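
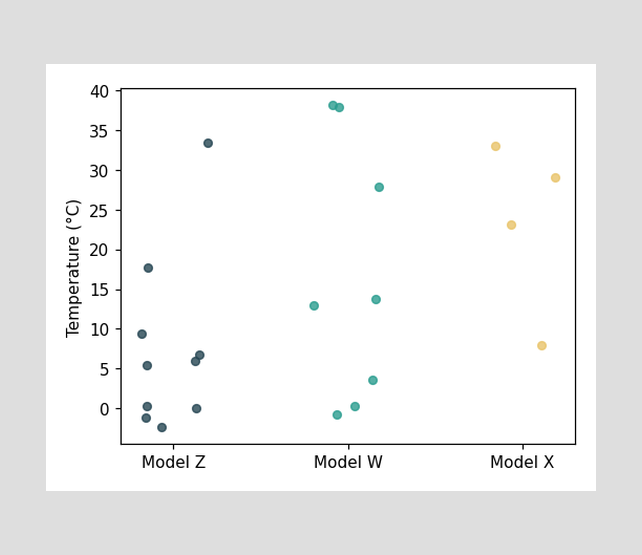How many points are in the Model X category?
Counting the markers in the Model X column gives 4.

4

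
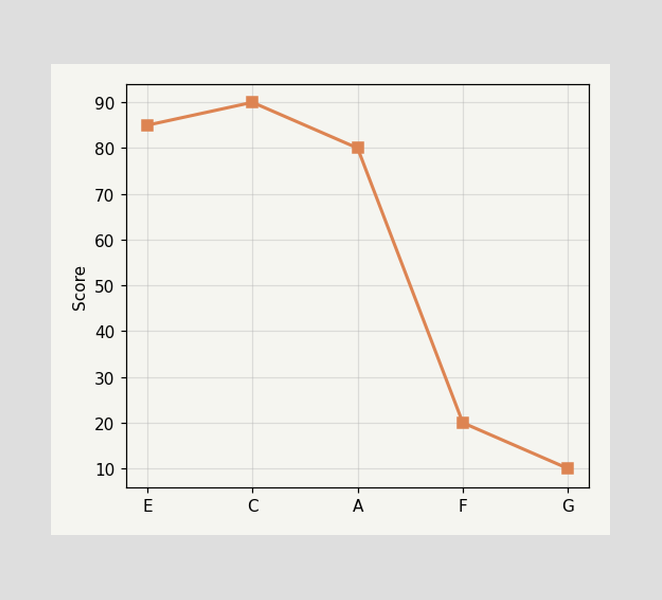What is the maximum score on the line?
The highest point is at C, and reading across to the y-axis gives 90.

90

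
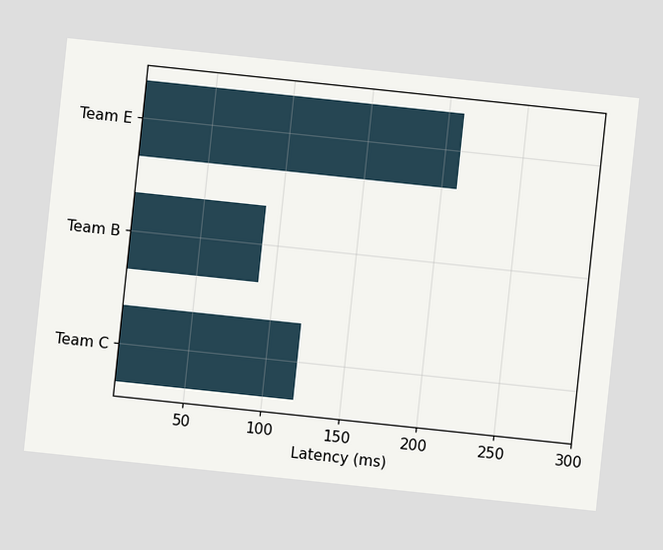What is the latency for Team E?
The chart is tilted about 6° clockwise. Reading along the chart's x-axis, the Team E bar reaches 210ms.

210ms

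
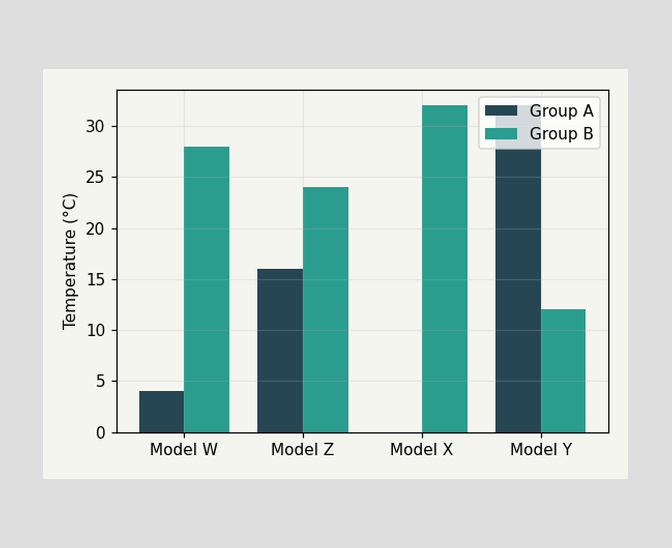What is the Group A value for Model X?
The Group A bar at Model X reaches 0°C on the y-axis.

0°C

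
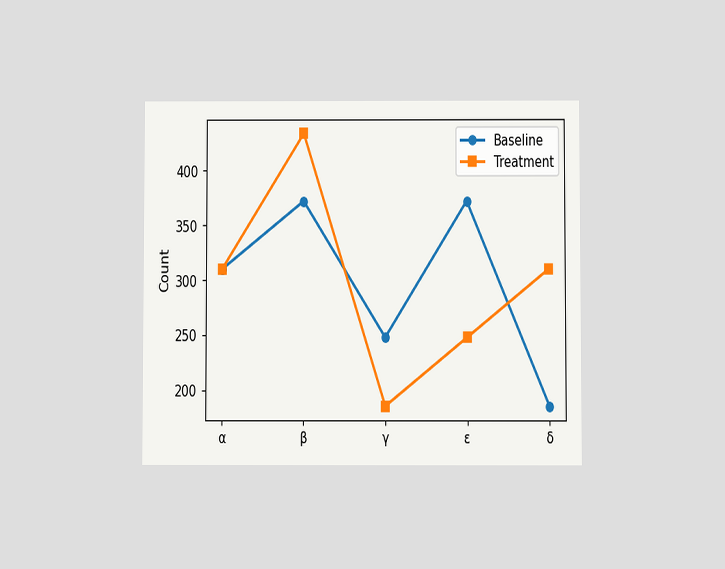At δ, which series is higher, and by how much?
Treatment, by 124

The chart is viewed slightly from below. At δ, Treatment sits above the other line by 124.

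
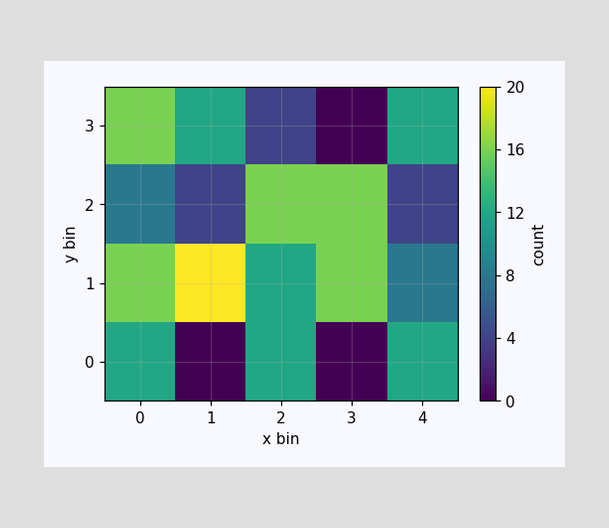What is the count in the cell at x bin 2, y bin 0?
Matching the cell (2, 0) against the colorbar gives 12.

12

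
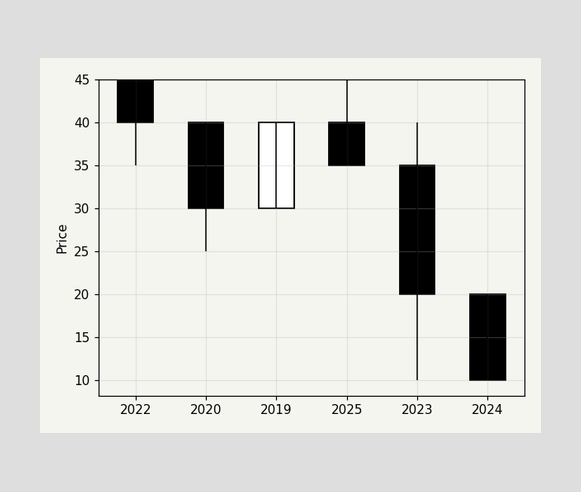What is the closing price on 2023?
20

The 2023 candle closes at 20.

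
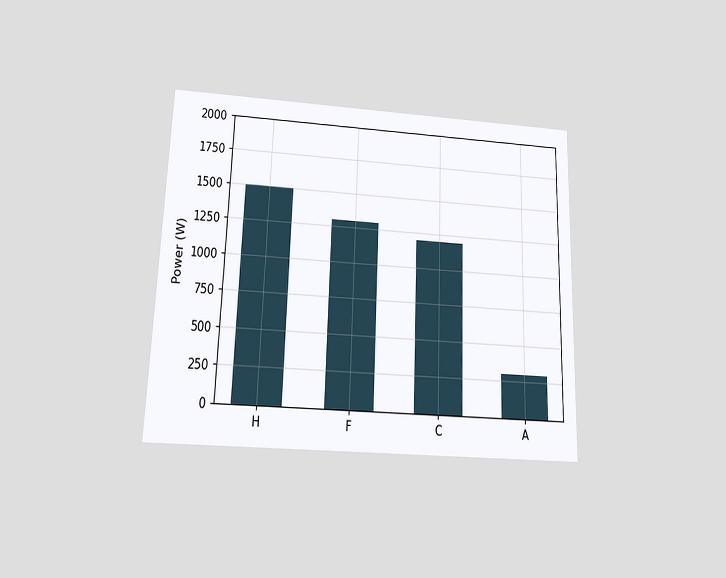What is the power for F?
The chart is viewed slightly from below. Reading along the chart's y-axis, the F bar reaches 1300W.

1300W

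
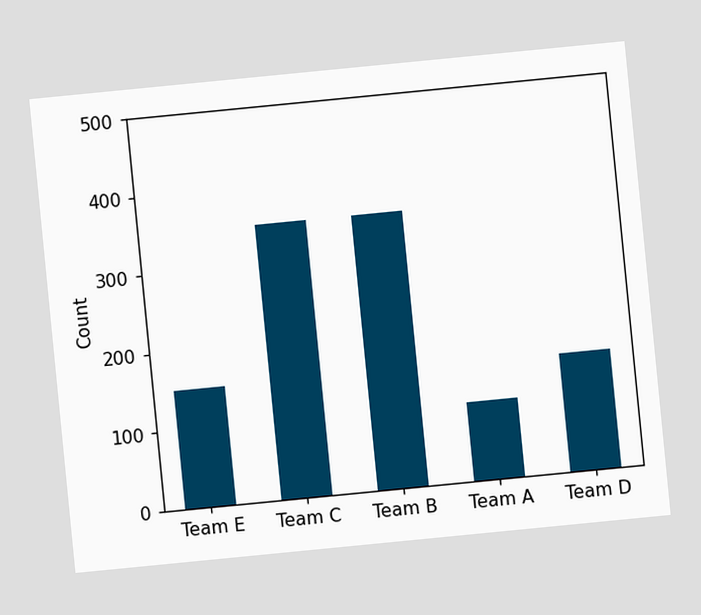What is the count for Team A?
The chart is tilted about 6° counter-clockwise. Reading along the chart's y-axis, the Team A bar reaches 100.

100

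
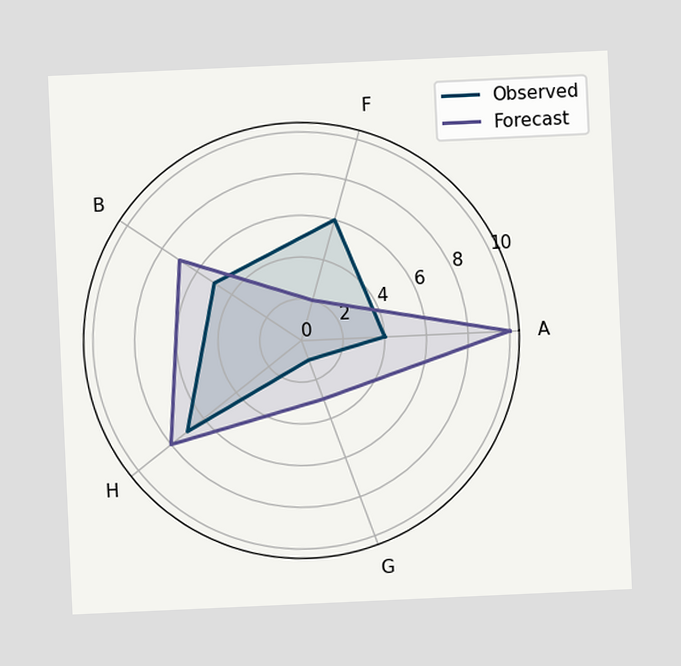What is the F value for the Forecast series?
The chart is tilted about 3° counter-clockwise. On the F axis, Forecast reaches 2.

2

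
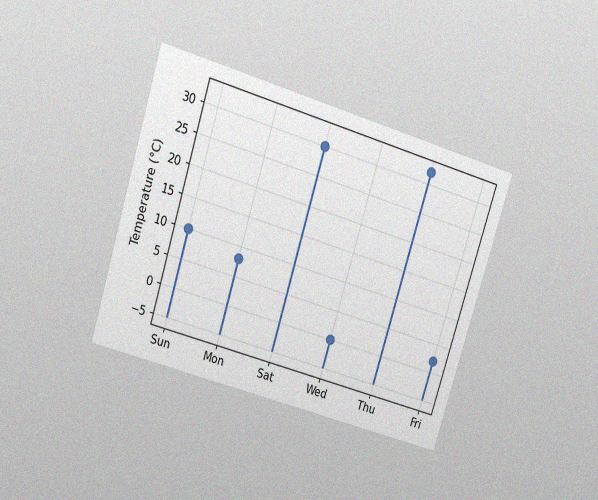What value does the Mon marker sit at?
The chart is tilted about 17° clockwise and viewed slightly from above, with some photo noise. The Mon marker sits at 8°C.

8°C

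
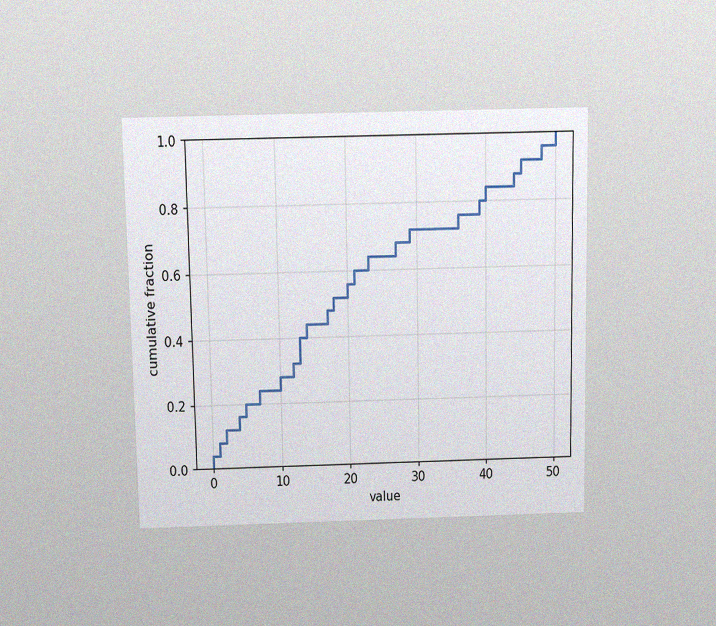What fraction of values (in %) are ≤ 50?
100%

The chart is viewed slightly from above, with some photo noise. At x=50 the ECDF step is at 100%.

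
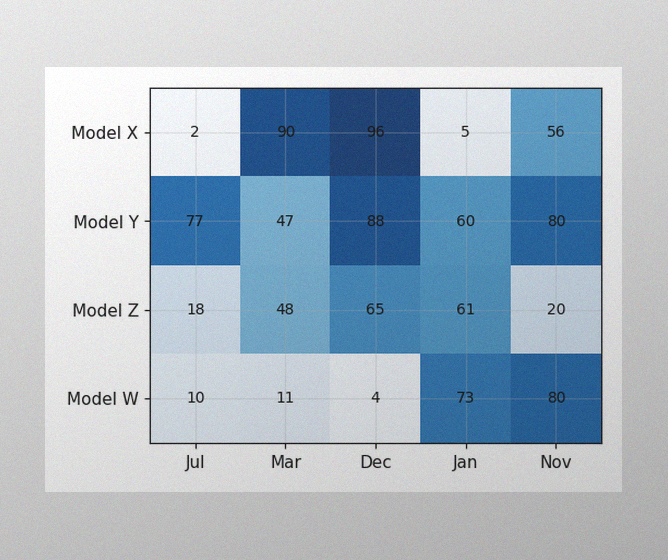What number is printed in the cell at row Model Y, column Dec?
The image has some photo noise and uneven lighting. The (Model Y, Dec) cell reads 88.

88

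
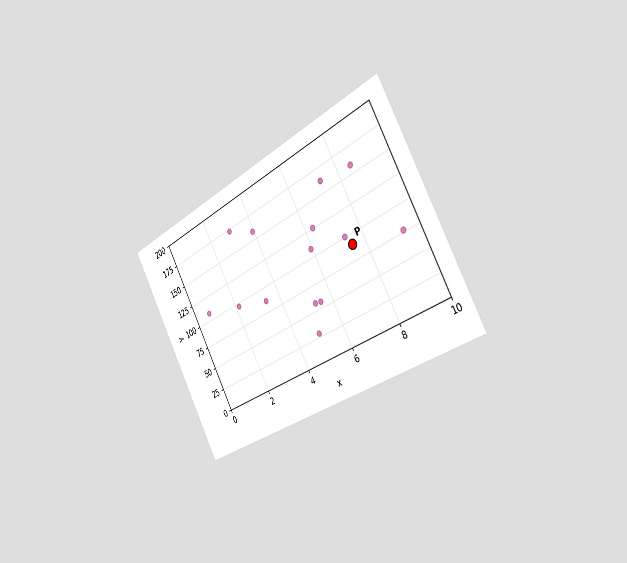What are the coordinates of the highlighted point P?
The chart is tilted about 28° counter-clockwise and viewed slightly from the right. Following the gridlines from P to each axis, P sits at (7.5, 90).

(7.5, 90)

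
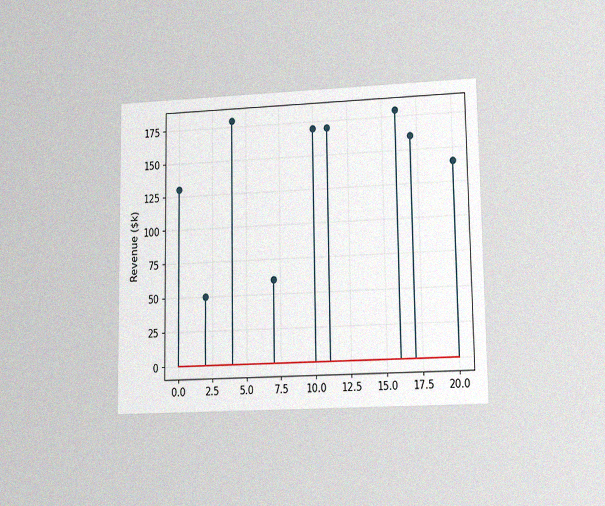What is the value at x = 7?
The chart is viewed at a slight angle, with some photo noise. The stem at x=7 reaches $60k.

$60k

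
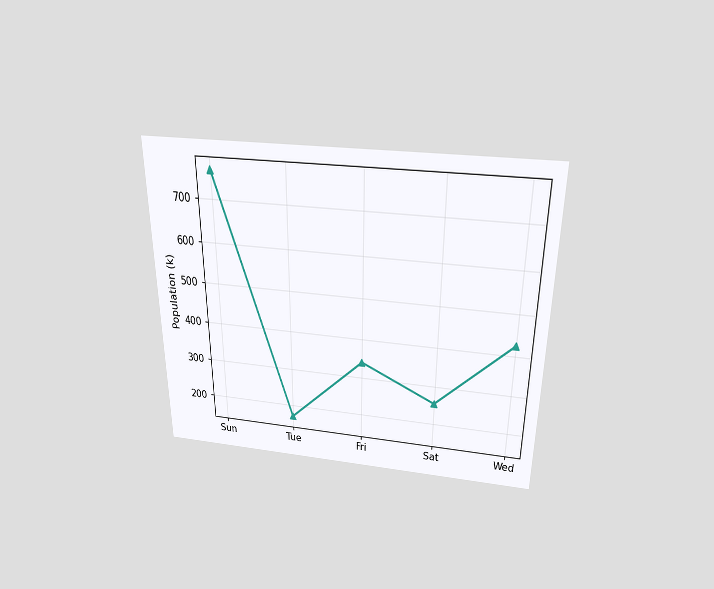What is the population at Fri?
340k

The chart is viewed slightly from above. At Fri, the line is at 340k.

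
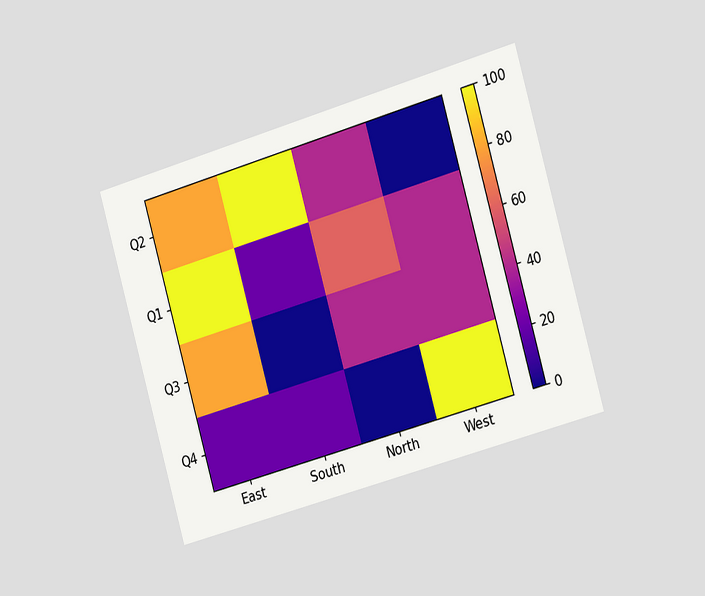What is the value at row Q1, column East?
The chart is tilted about 16° counter-clockwise and viewed slightly from the right. Matching cell (Q1, East) against the colorbar gives 100.

100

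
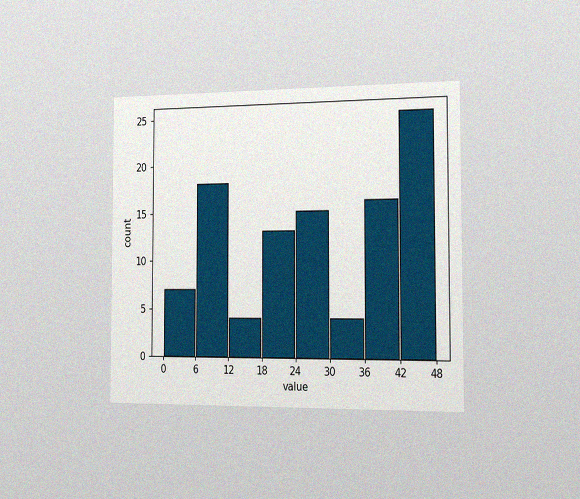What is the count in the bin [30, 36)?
The chart is viewed slightly from the right, with some photo noise. The [30, 36) bin has height 4.

4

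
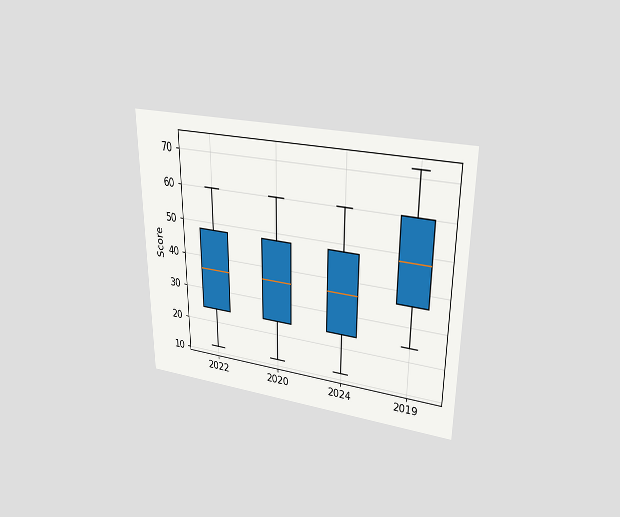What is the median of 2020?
The chart is viewed slightly from above. The median line in the 2020 box sits at 36.

36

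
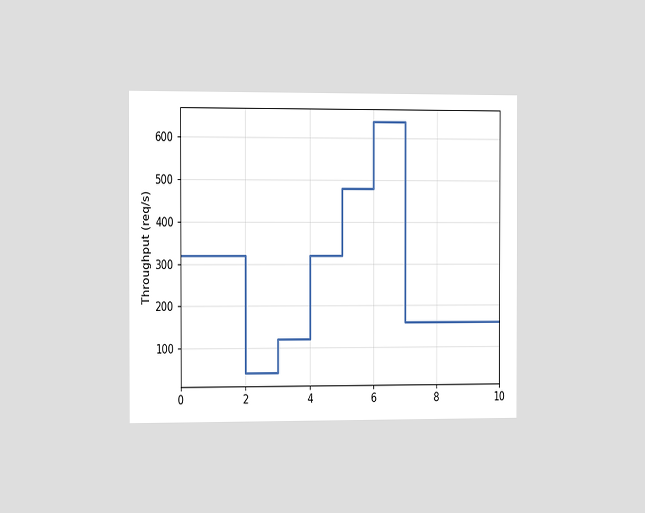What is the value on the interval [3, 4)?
The chart is viewed slightly from the left. On [3, 4) the step sits at 120req/s.

120req/s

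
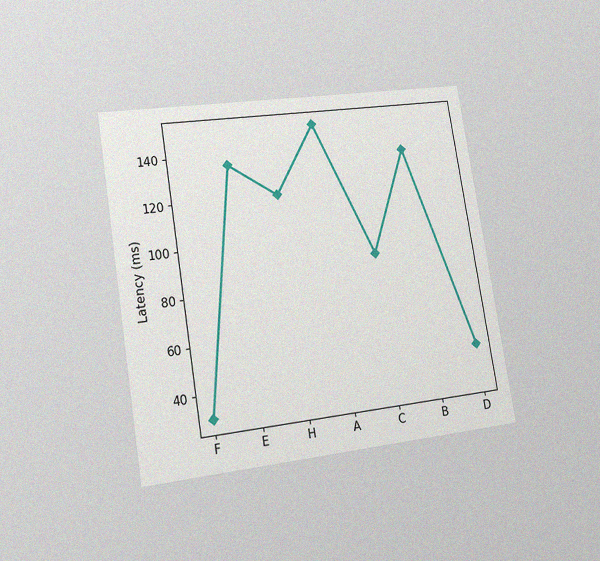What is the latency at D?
45ms

The chart is tilted about 9° counter-clockwise and viewed at a slight angle, with some photo noise. At D, the line is at 45ms.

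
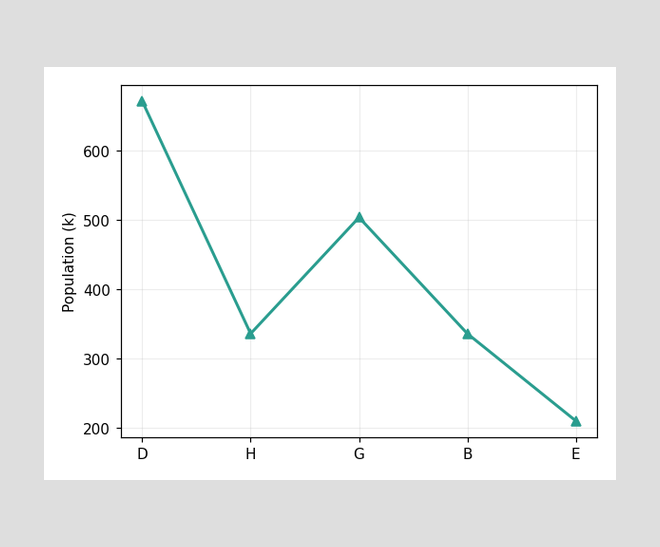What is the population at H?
At H, the line is at 336k.

336k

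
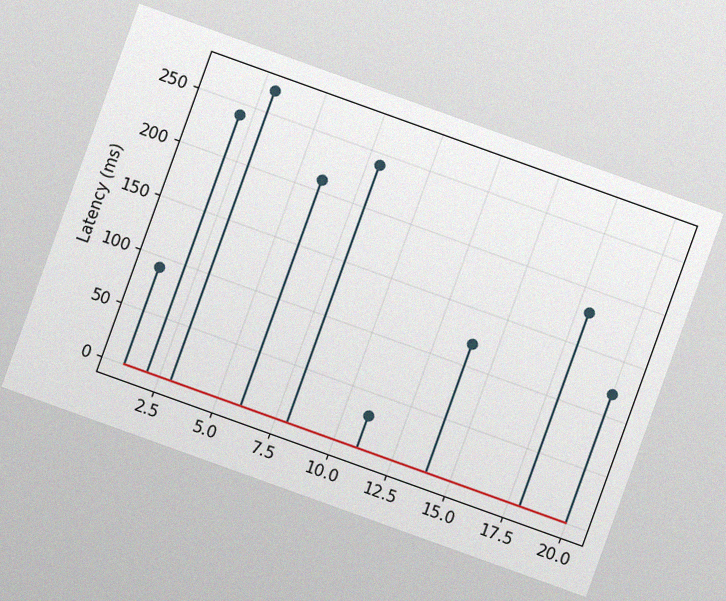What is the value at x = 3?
The chart is tilted about 20° clockwise, with some photo noise. The stem at x=3 reaches 270ms.

270ms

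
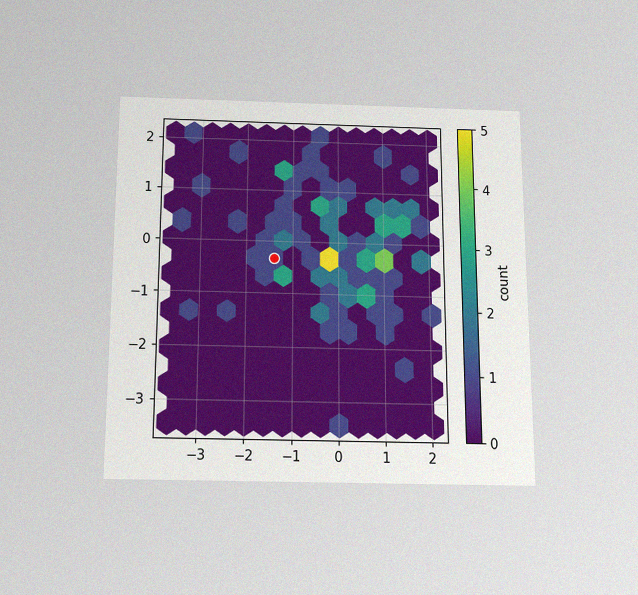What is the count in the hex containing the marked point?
The chart is viewed slightly from below, with some photo noise. The marked hex reads 1 on the colorbar.

1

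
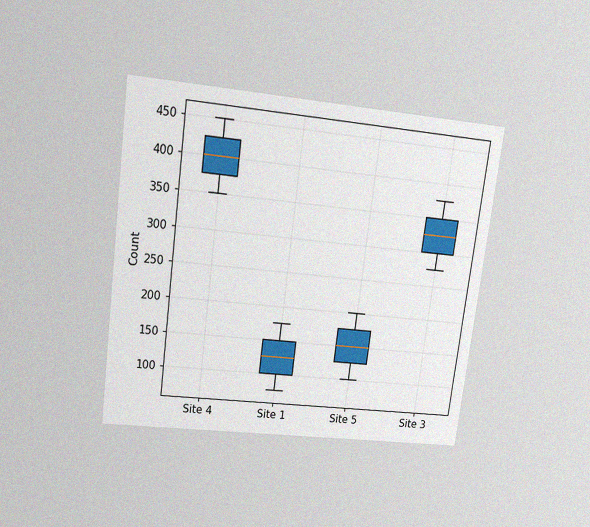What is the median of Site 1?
125

The chart is tilted about 7° clockwise and viewed slightly from above, with some photo noise. The median line in the Site 1 box sits at 125.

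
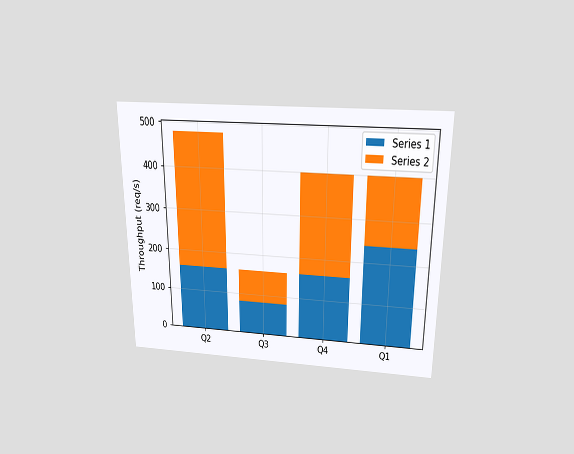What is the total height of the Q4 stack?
The chart is viewed slightly from above. The Q4 stack's top reaches 400req/s on the y-axis.

400req/s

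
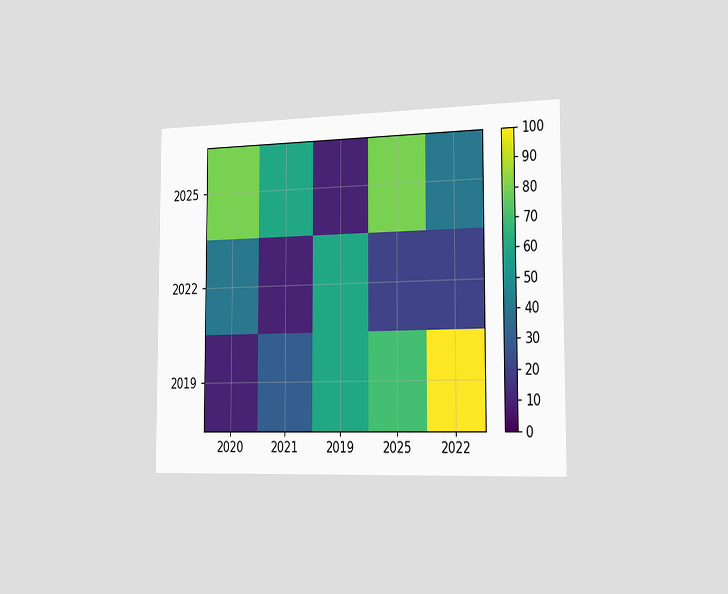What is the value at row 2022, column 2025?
The chart is viewed slightly from the right. Matching cell (2022, 2025) against the colorbar gives 20.

20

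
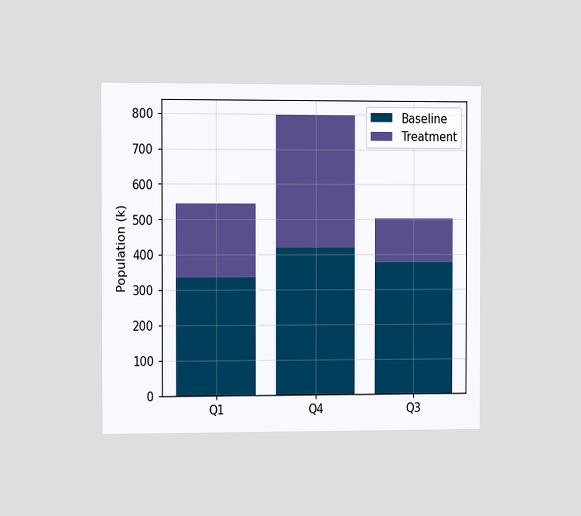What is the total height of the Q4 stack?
The chart is viewed slightly from the left. The Q4 stack's top reaches 798k on the y-axis.

798k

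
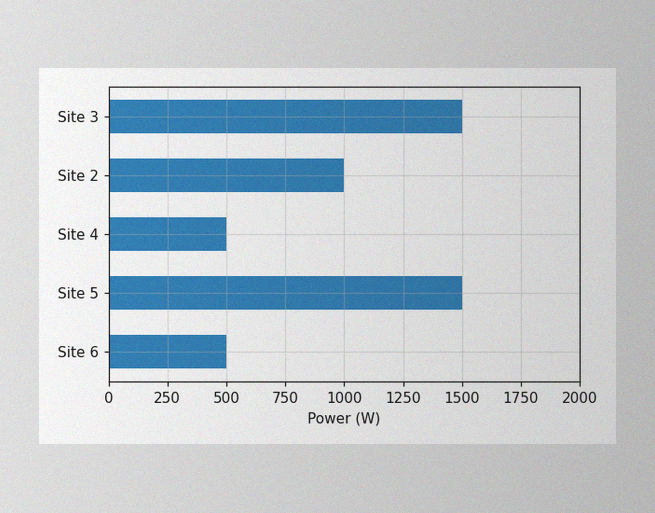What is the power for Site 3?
The image has some photo noise and uneven lighting. Reading along the chart's x-axis, the Site 3 bar reaches 1500W.

1500W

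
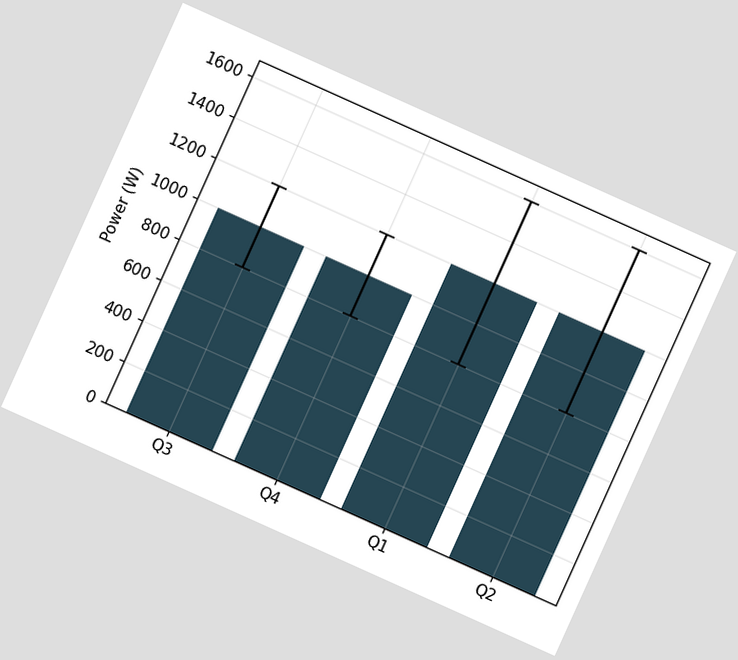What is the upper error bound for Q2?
The chart is tilted about 24° clockwise. The Q2 bar's upper whisker reaches 1600W.

1600W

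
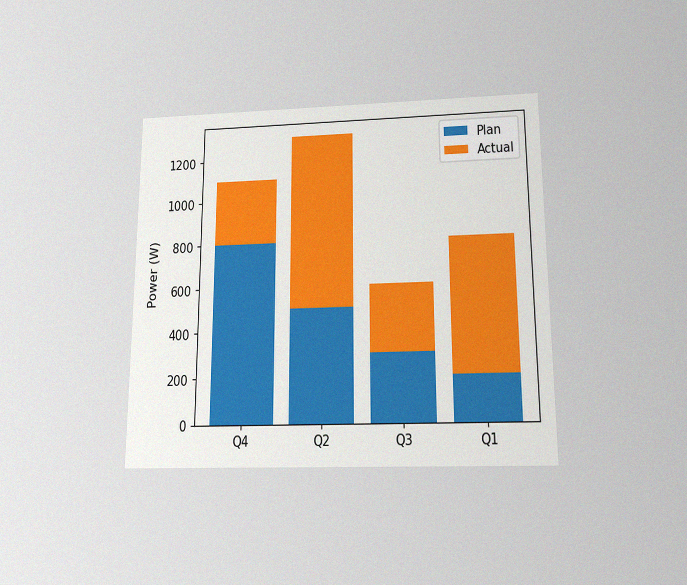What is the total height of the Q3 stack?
600W

The chart is viewed slightly from below, with some photo noise. The Q3 stack's top reaches 600W on the y-axis.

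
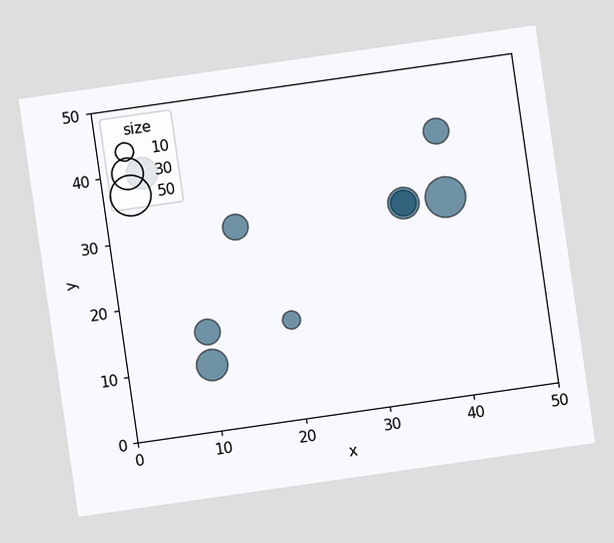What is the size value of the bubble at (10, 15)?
20

The chart is tilted about 8° counter-clockwise. Matching the bubble at (10, 15) against the size legend gives 20.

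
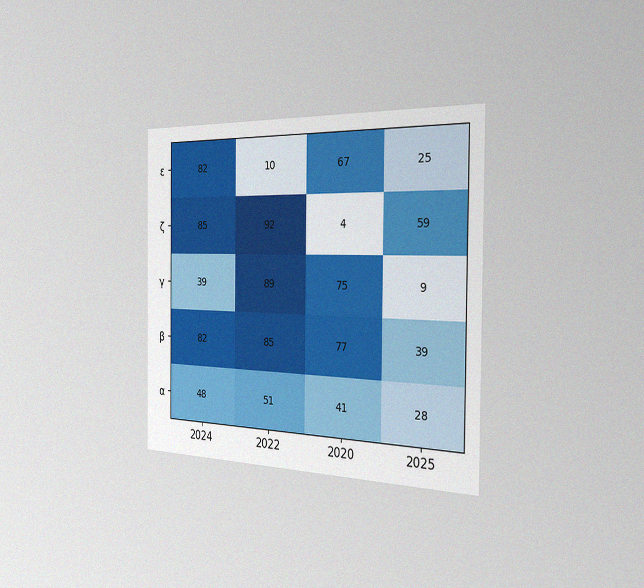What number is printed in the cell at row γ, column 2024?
The chart is viewed slightly from the right, with some photo noise. The (γ, 2024) cell reads 39.

39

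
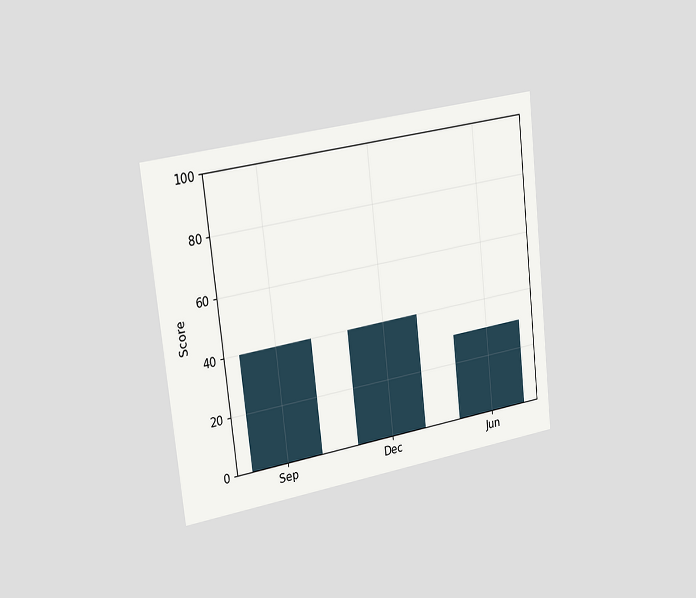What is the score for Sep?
40

The chart is tilted about 6° counter-clockwise and viewed slightly from the left. Reading along the chart's y-axis, the Sep bar reaches 40.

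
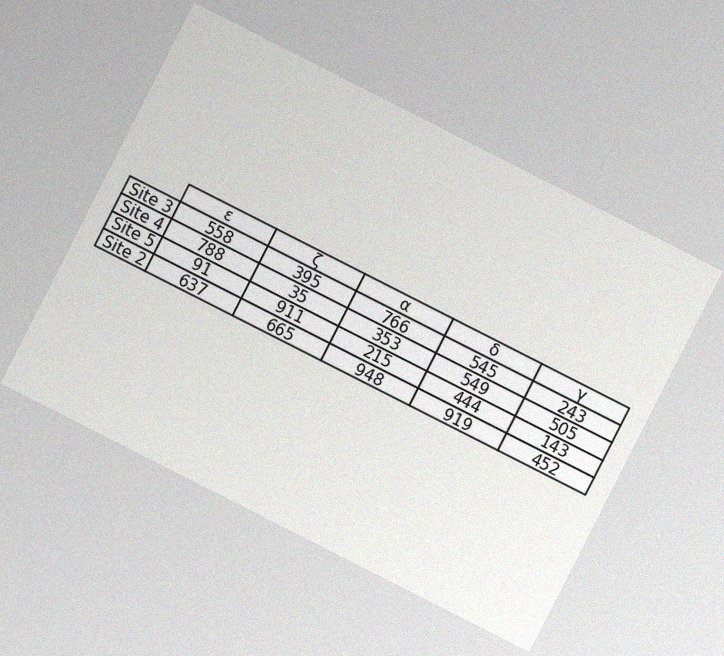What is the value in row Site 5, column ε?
The chart is tilted about 27° clockwise, with some photo noise. The (Site 5, ε) cell reads 91.

91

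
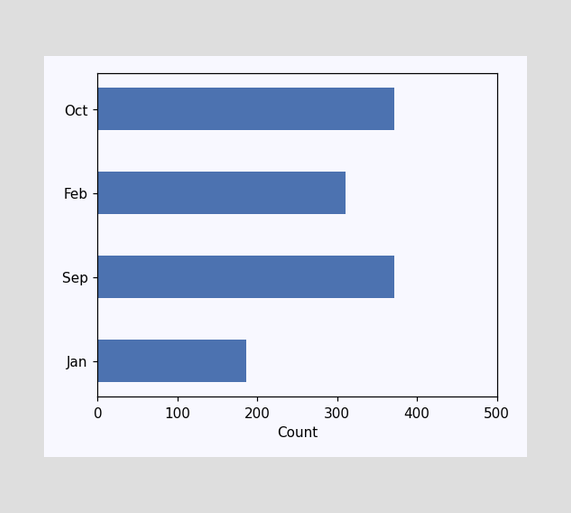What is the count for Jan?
Reading along the chart's x-axis, the Jan bar reaches 186.

186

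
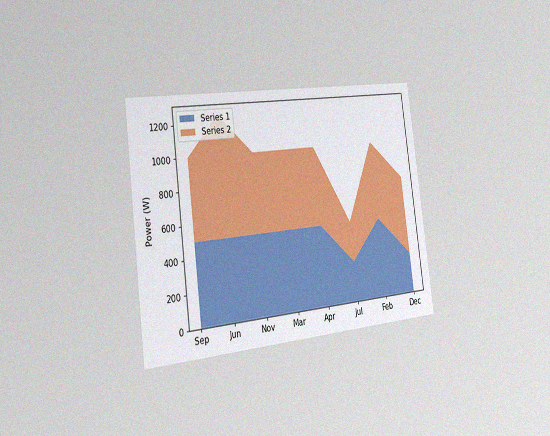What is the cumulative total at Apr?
The chart is tilted about 7° counter-clockwise and viewed slightly from the left, with some photo noise. The stacked total at Apr reaches 1000W.

1000W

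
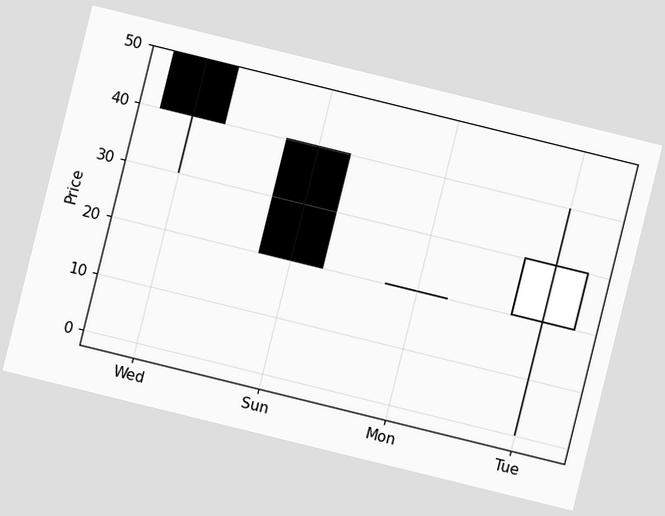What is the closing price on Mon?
The chart is tilted about 14° clockwise. The Mon candle closes at 20.

20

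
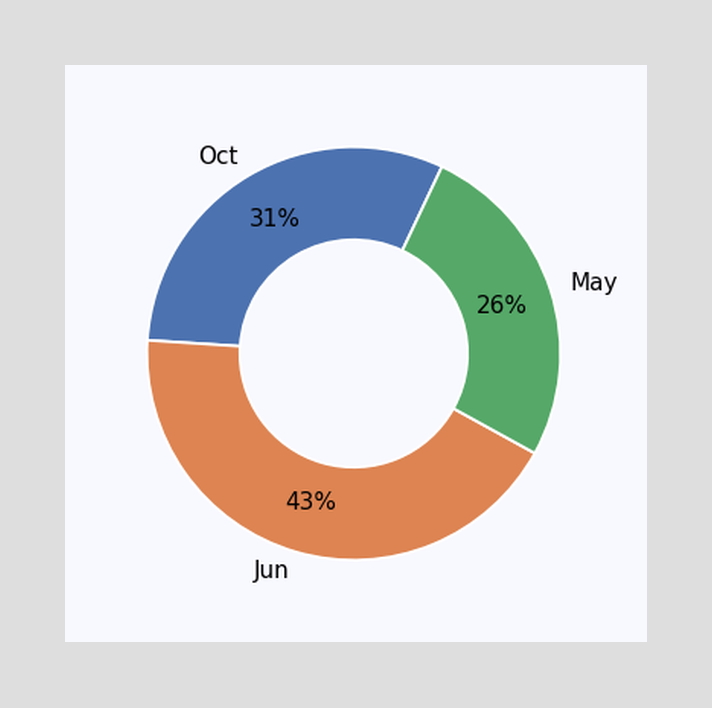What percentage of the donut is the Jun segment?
43%

The Jun segment takes up 43% of the ring.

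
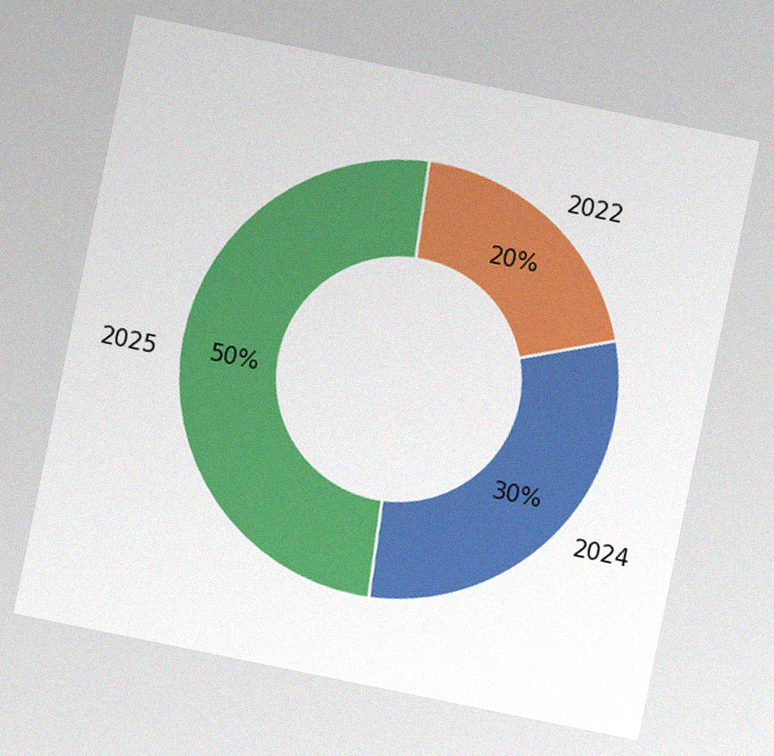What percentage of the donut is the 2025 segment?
50%

The chart is tilted about 12° clockwise, with some photo noise. The 2025 segment takes up 50% of the ring.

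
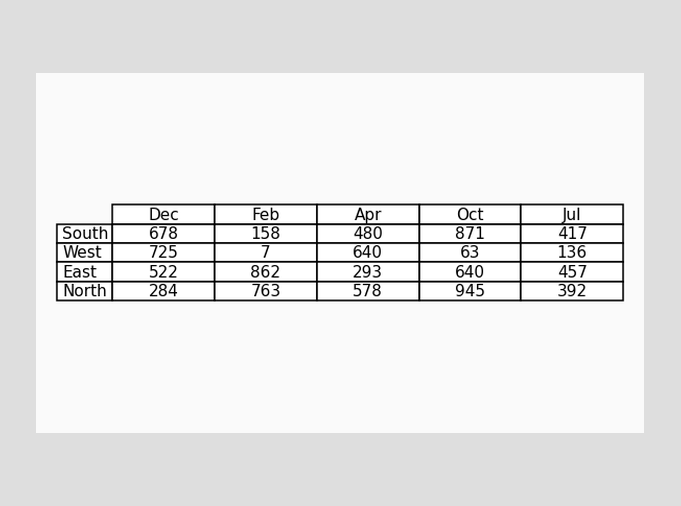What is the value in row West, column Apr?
640

The (West, Apr) cell reads 640.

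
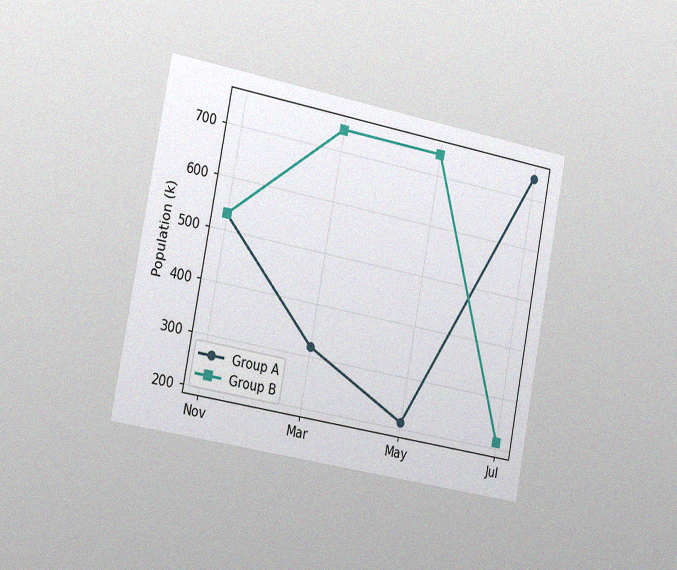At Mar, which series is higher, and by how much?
Group B, by 424k

The chart is tilted about 11° clockwise and viewed slightly from the left, with some photo noise. At Mar, Group B sits above the other line by 424k.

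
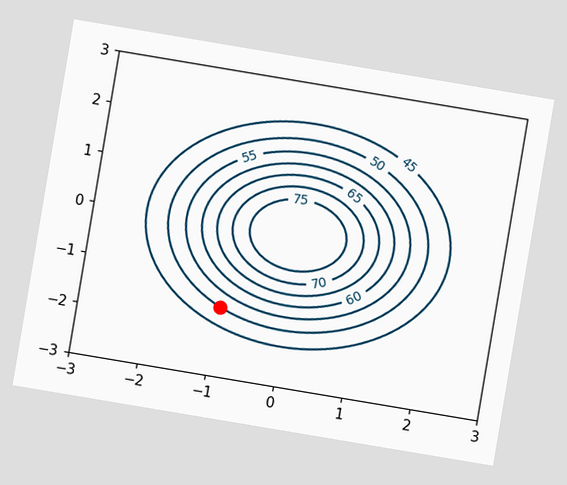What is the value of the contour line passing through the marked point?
The chart is tilted about 10° clockwise. The marked point sits on the contour labelled 50.

50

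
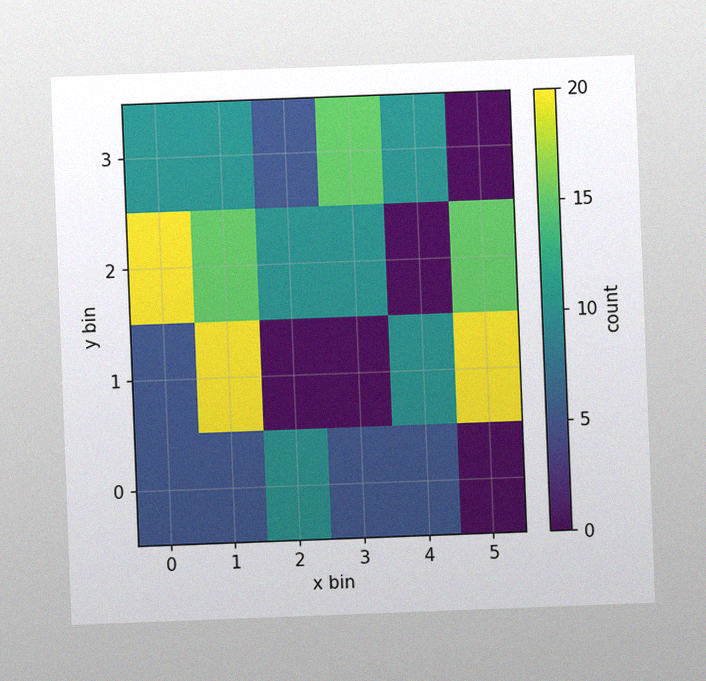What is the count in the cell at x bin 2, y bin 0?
10

The chart is tilted about 2° counter-clockwise, with some photo noise. Matching the cell (2, 0) against the colorbar gives 10.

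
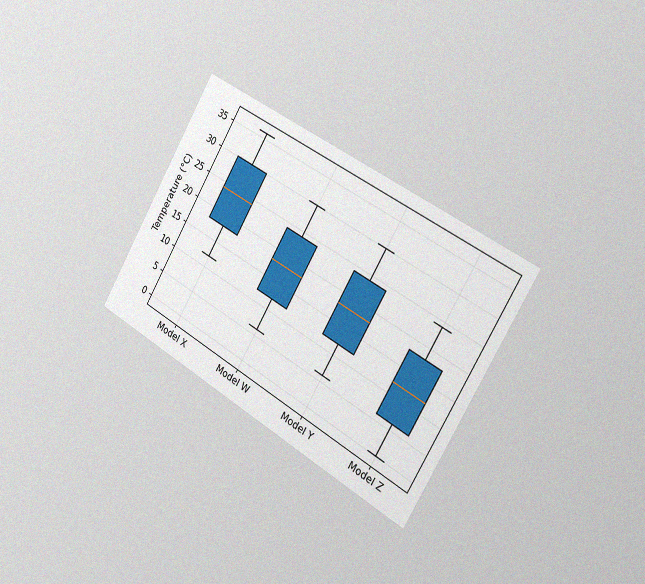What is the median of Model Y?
18°C

The chart is tilted about 30° clockwise and viewed slightly from the right, with some photo noise. The median line in the Model Y box sits at 18°C.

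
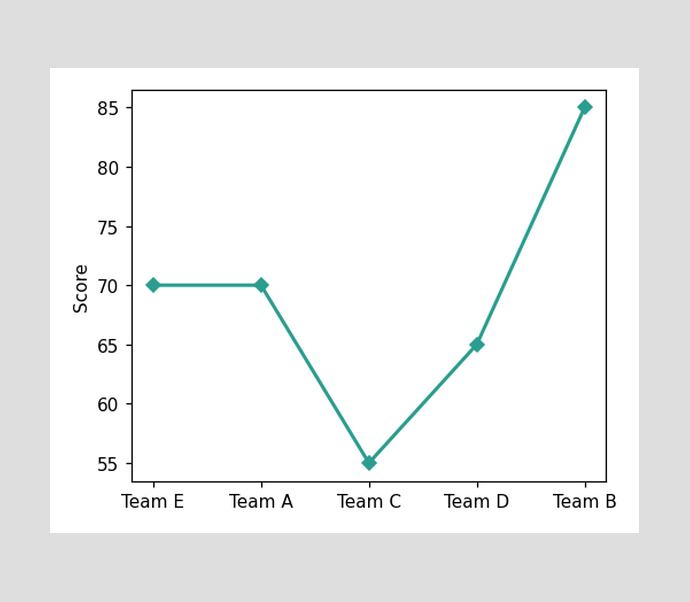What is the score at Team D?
65

At Team D, the line is at 65.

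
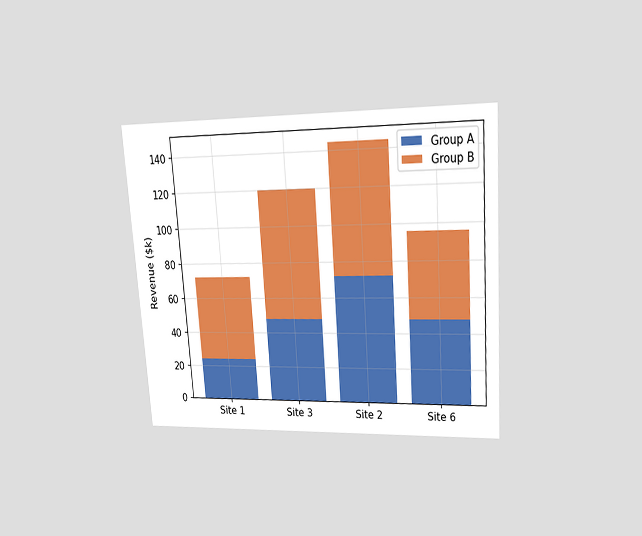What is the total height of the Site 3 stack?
$120k

The chart is tilted about 4° counter-clockwise and viewed at a slight angle. The Site 3 stack's top reaches $120k on the y-axis.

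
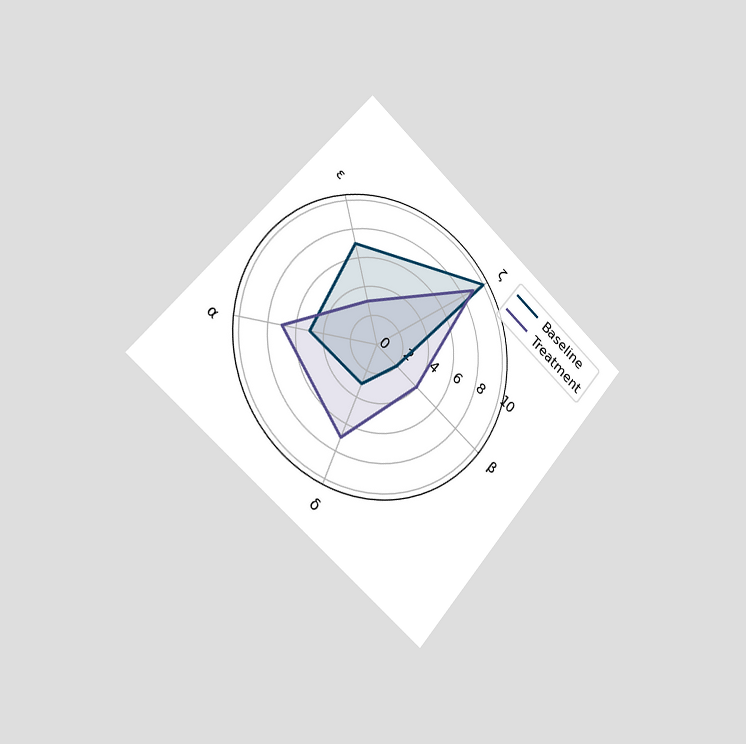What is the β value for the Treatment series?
The chart is tilted about 40° clockwise and viewed slightly from the left. On the β axis, Treatment reaches 4.

4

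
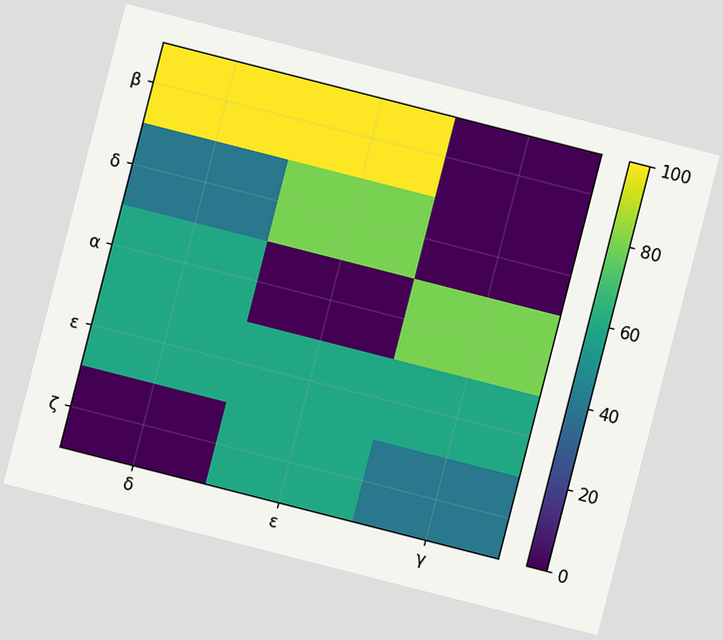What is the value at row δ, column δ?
40

The chart is tilted about 14° clockwise. Matching cell (δ, δ) against the colorbar gives 40.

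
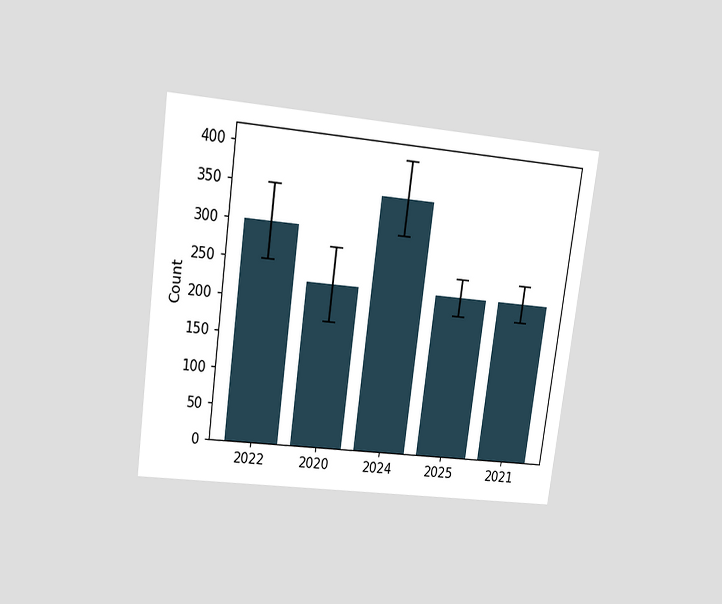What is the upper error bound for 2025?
250

The chart is tilted about 8° clockwise and viewed slightly from above. The 2025 bar's upper whisker reaches 250.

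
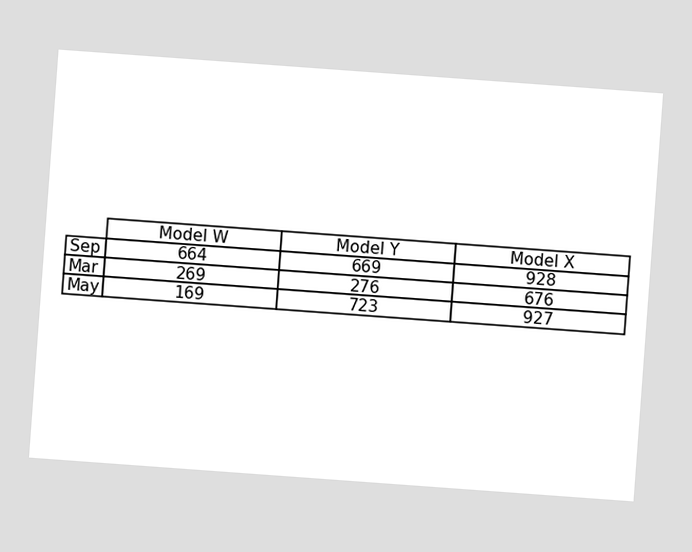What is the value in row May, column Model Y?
723

The chart is tilted about 4° clockwise. The (May, Model Y) cell reads 723.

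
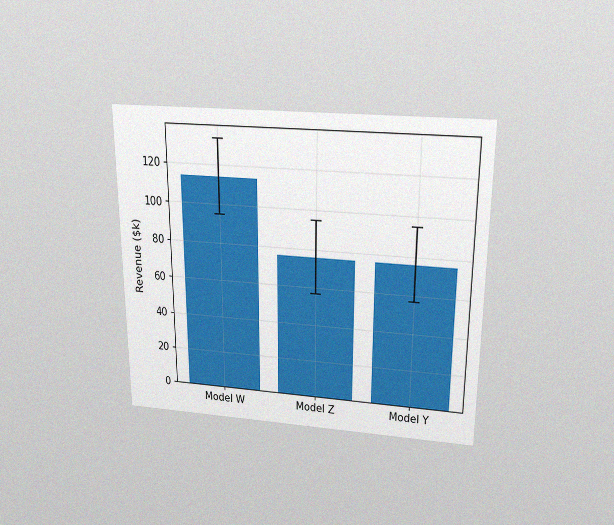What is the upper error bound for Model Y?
The chart is viewed slightly from above, with some photo noise. The Model Y bar's upper whisker reaches $95k.

$95k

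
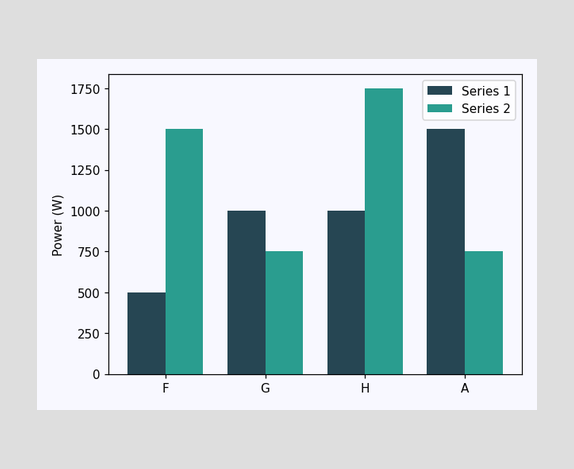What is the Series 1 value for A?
1500W

The Series 1 bar at A reaches 1500W on the y-axis.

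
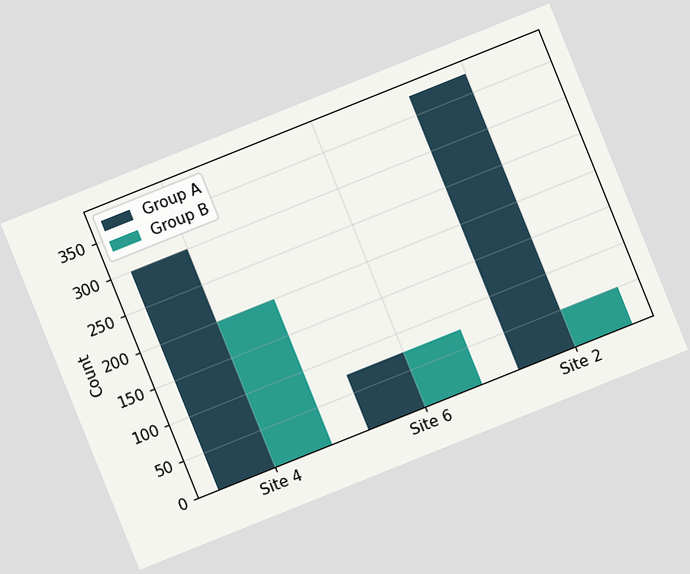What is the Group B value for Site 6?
The chart is tilted about 22° counter-clockwise. The Group B bar at Site 6 reaches 75 on the y-axis.

75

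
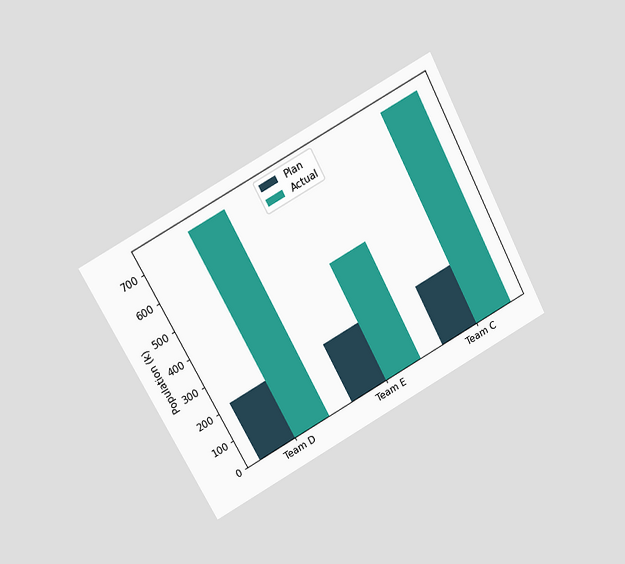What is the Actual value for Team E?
424k

The chart is tilted about 28° counter-clockwise and viewed at a slight angle. The Actual bar at Team E reaches 424k on the y-axis.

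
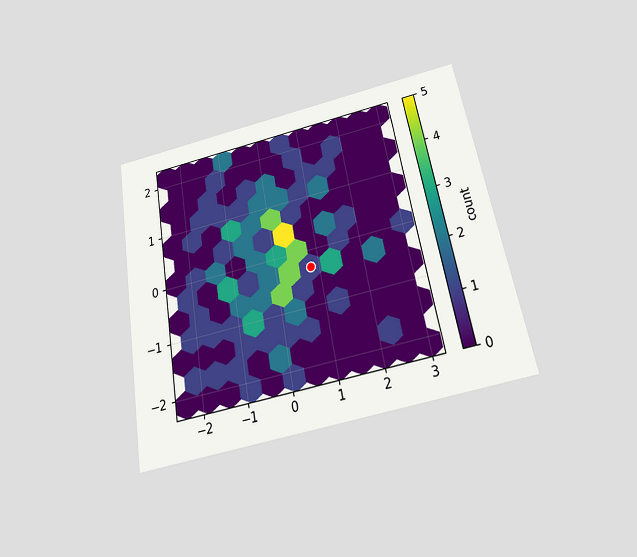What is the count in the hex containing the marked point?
The chart is tilted about 10° counter-clockwise and viewed slightly from below. The marked hex reads 1 on the colorbar.

1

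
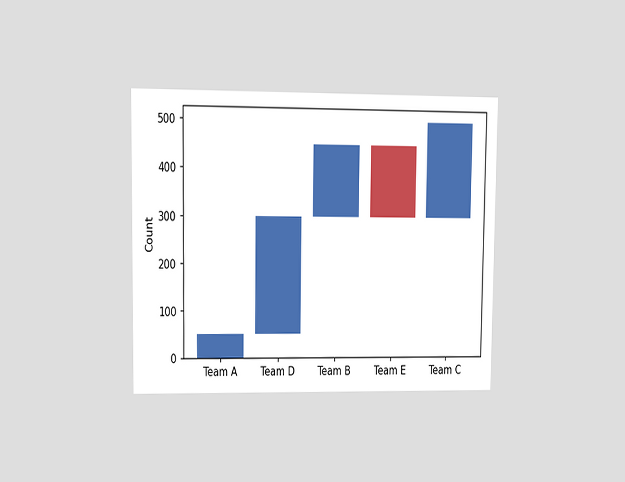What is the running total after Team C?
The chart is viewed at a slight angle. After Team C the running total reaches 500.

500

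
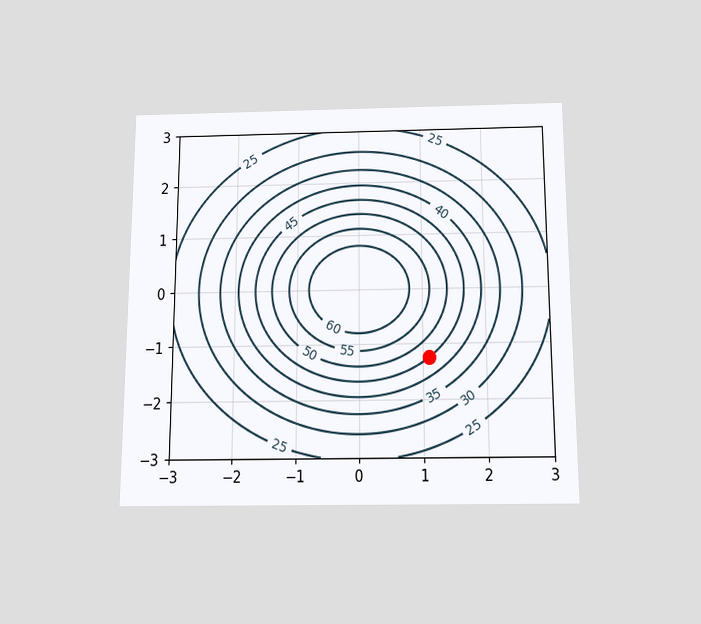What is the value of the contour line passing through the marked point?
The chart is viewed slightly from below. The marked point sits on the contour labelled 45.

45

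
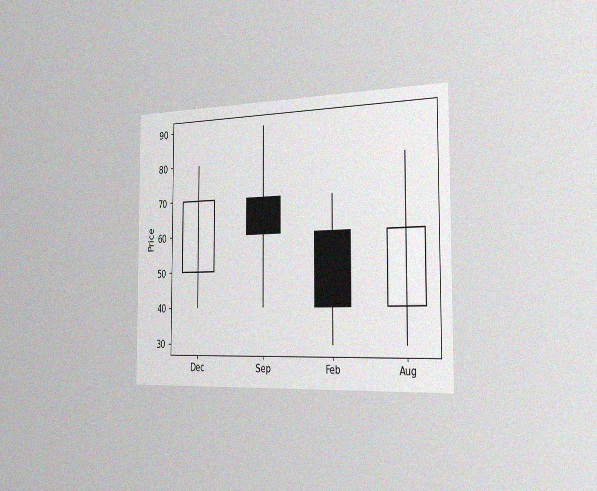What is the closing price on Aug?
60

The chart is viewed slightly from the right, with some photo noise. The Aug candle closes at 60.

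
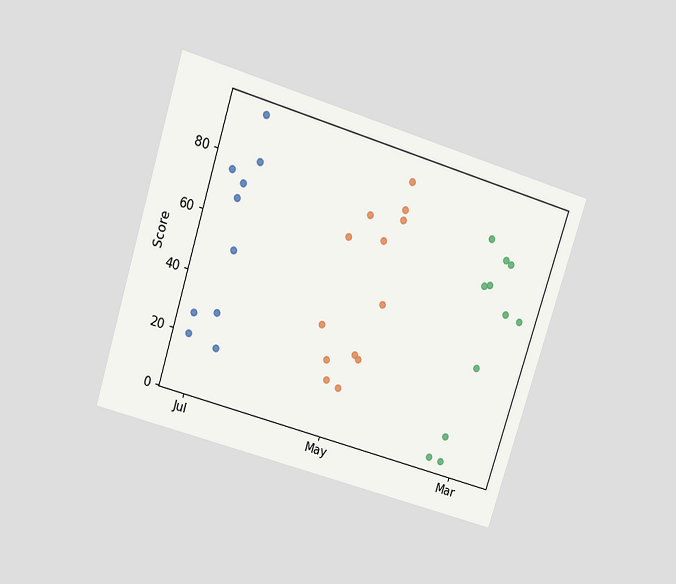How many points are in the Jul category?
10

The chart is tilted about 17° clockwise and viewed slightly from above. Counting the markers in the Jul column gives 10.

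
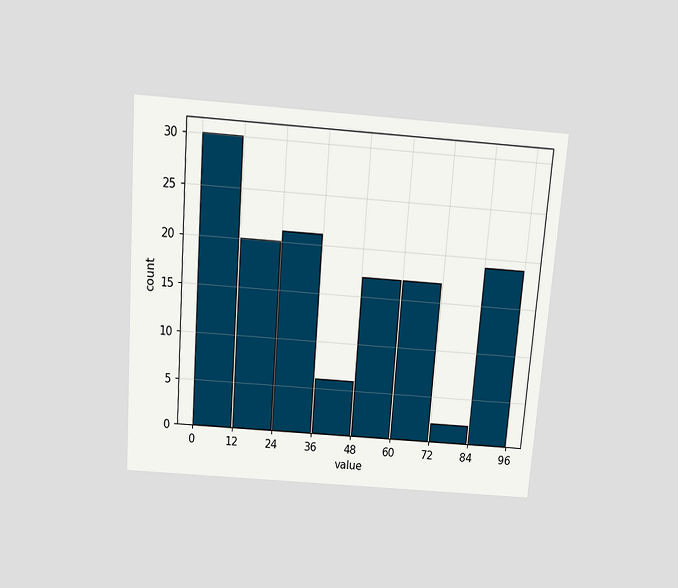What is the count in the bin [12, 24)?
20

The chart is tilted about 4° clockwise and viewed slightly from above. The [12, 24) bin has height 20.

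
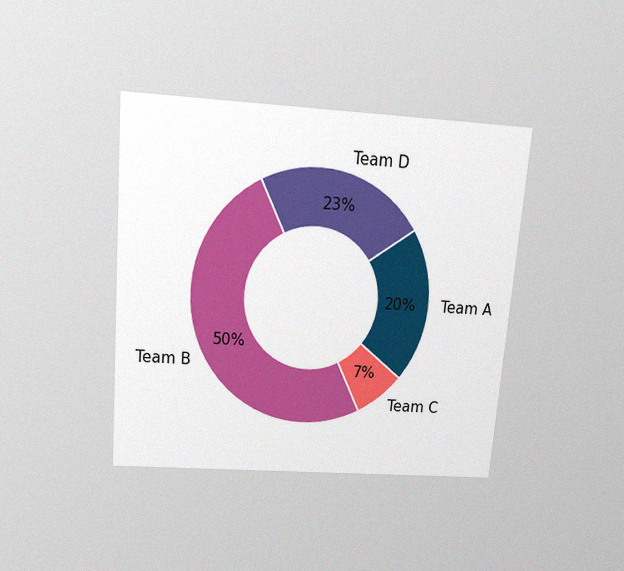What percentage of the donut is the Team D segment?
23%

The chart is tilted about 5° clockwise and viewed slightly from above, with some photo noise. The Team D segment takes up 23% of the ring.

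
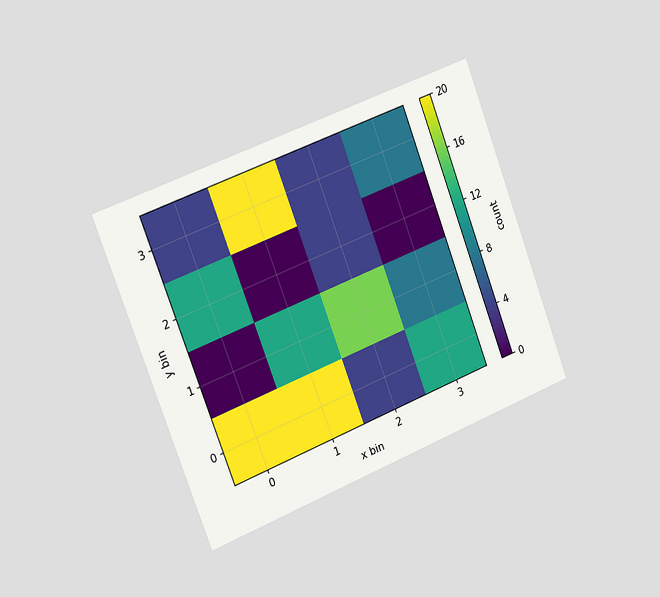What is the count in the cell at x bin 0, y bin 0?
20

The chart is tilted about 21° counter-clockwise and viewed slightly from the left. Matching the cell (0, 0) against the colorbar gives 20.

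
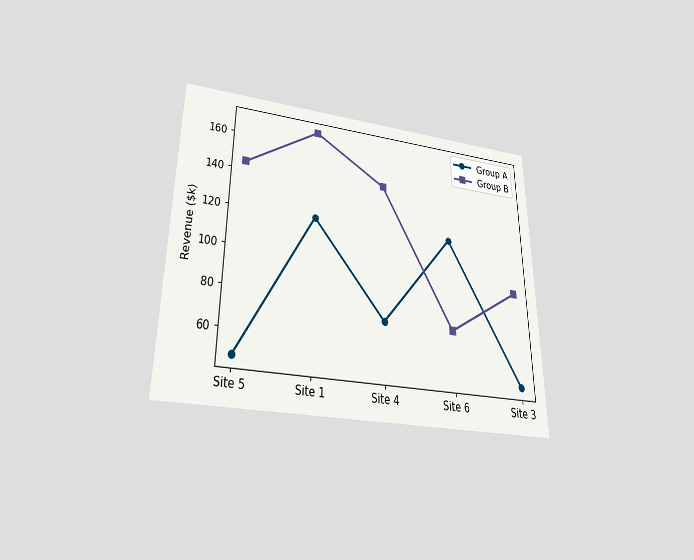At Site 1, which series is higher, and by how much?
Group B, by $48k

The chart is viewed slightly from below. At Site 1, Group B sits above the other line by $48k.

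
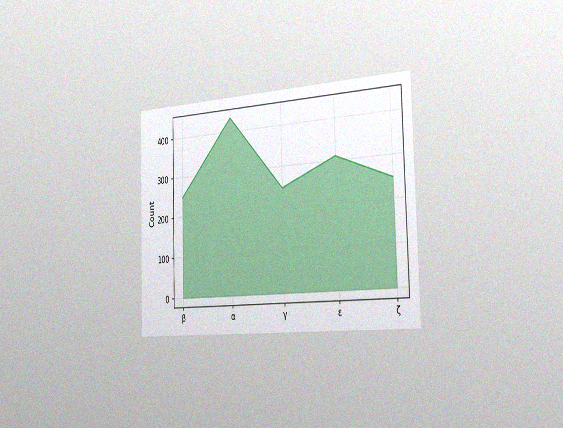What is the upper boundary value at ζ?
The chart is viewed slightly from the right, with some photo noise. At ζ the upper boundary is at 248.

248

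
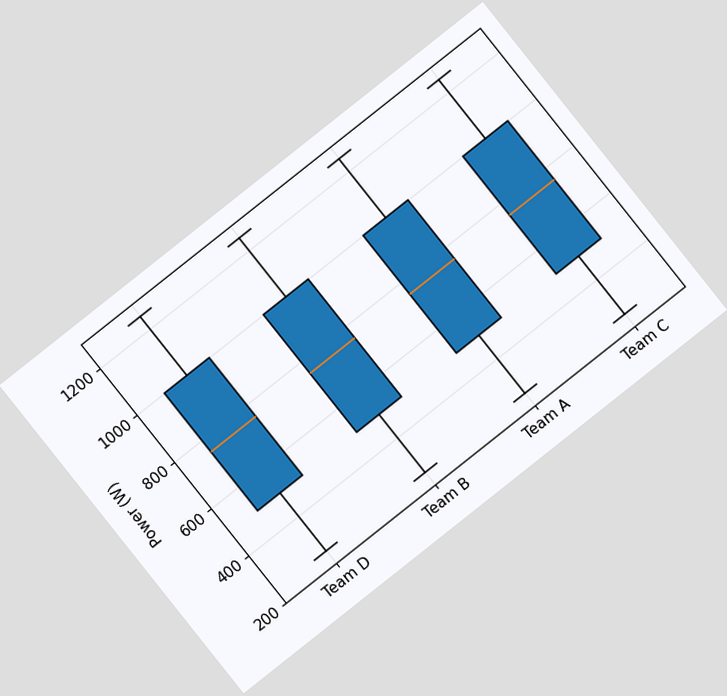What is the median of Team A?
The chart is tilted about 38° counter-clockwise. The median line in the Team A box sits at 750W.

750W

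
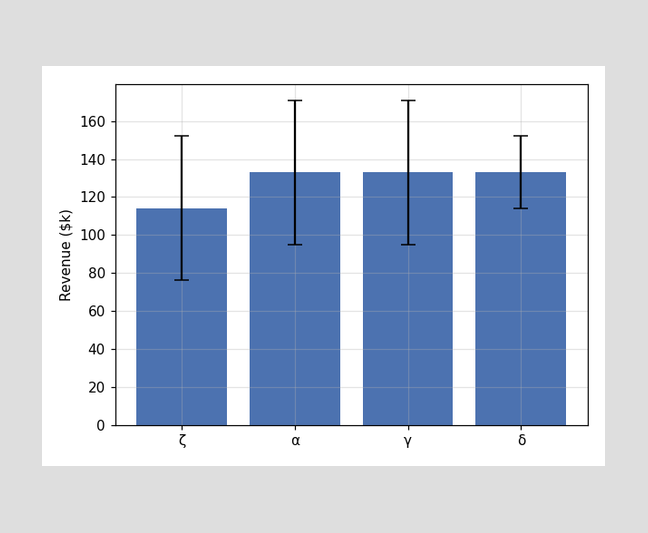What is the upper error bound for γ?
$171k

The γ bar's upper whisker reaches $171k.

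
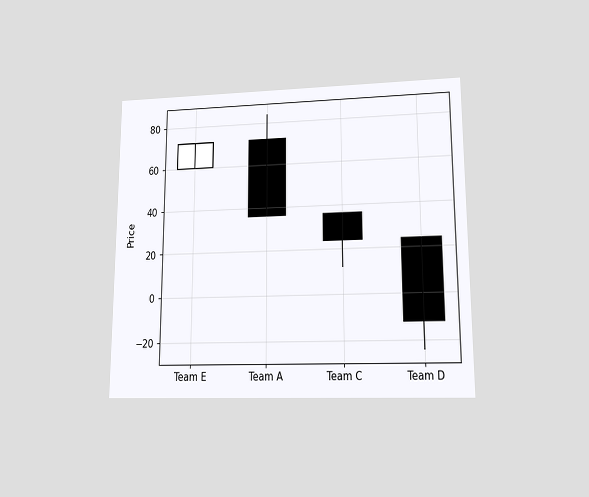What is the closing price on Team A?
The chart is viewed at a slight angle. The Team A candle closes at 36.

36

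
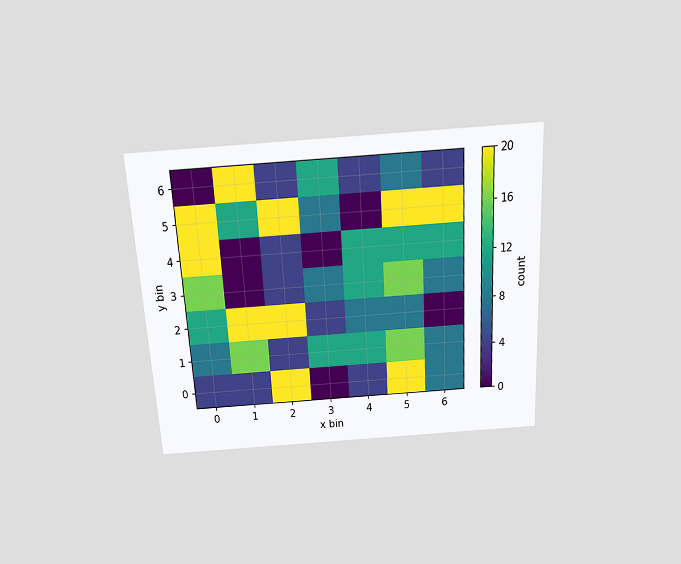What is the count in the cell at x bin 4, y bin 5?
The chart is tilted about 3° counter-clockwise and viewed slightly from above. Matching the cell (4, 5) against the colorbar gives 0.

0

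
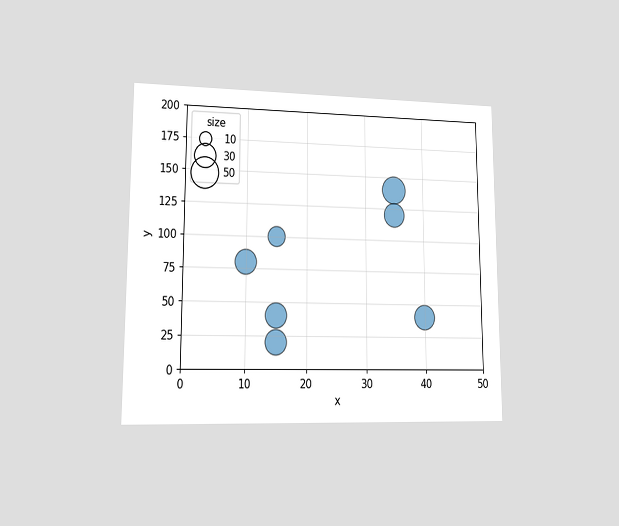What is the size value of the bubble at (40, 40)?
30

The chart is viewed at a slight angle. Matching the bubble at (40, 40) against the size legend gives 30.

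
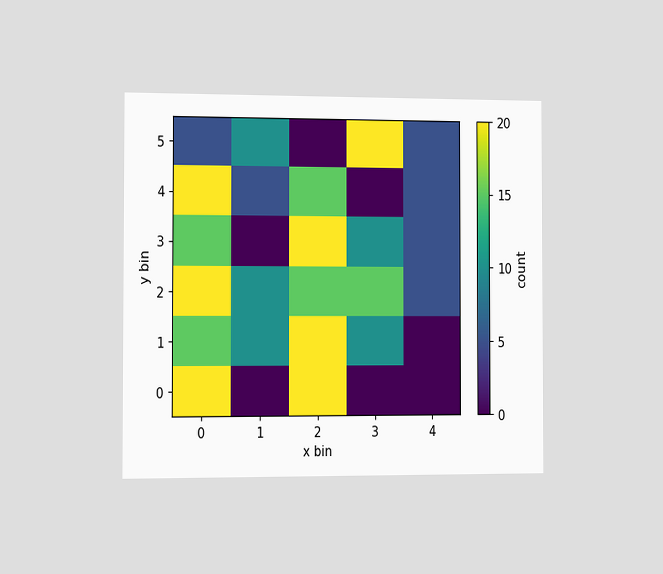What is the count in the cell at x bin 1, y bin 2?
10

The chart is viewed slightly from the left. Matching the cell (1, 2) against the colorbar gives 10.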